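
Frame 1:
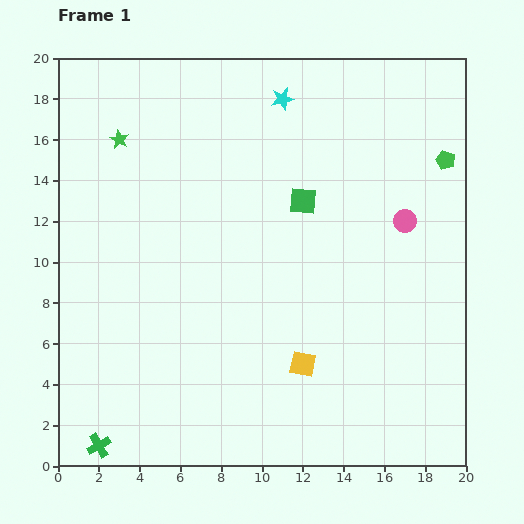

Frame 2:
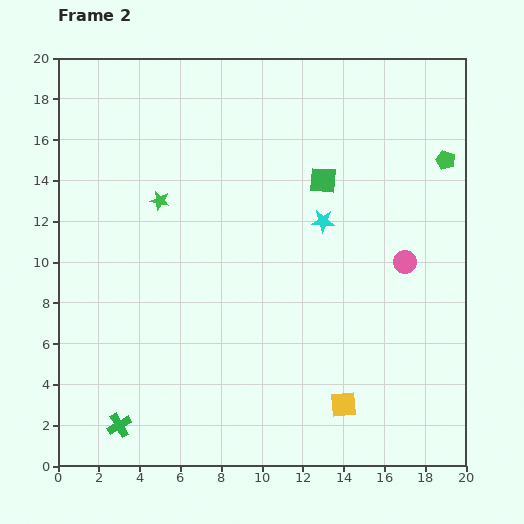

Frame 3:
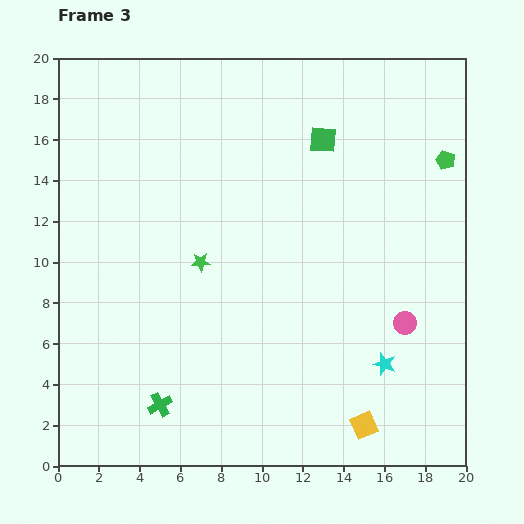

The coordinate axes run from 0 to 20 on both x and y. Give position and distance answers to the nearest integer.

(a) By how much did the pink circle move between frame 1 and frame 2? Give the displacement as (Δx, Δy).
(0, -2)

The pink circle was at (17, 12) in frame 1 and (17, 10) in frame 2.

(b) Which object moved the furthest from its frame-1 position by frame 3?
the cyan star

(moved 14; next 7)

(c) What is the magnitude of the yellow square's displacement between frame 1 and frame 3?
4

The yellow square moved from (12, 5) to (15, 2), a distance of √(3² + 3²) ≈ 4.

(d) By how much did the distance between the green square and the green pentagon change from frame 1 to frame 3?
-1

Distance in frame 1: 7. Distance in frame 3: 6.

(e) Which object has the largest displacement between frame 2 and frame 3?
the cyan star

(moved 8; next 4)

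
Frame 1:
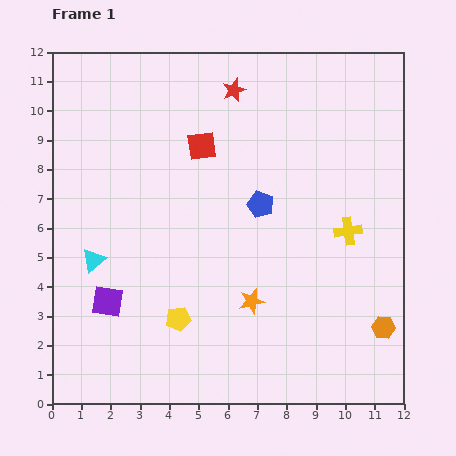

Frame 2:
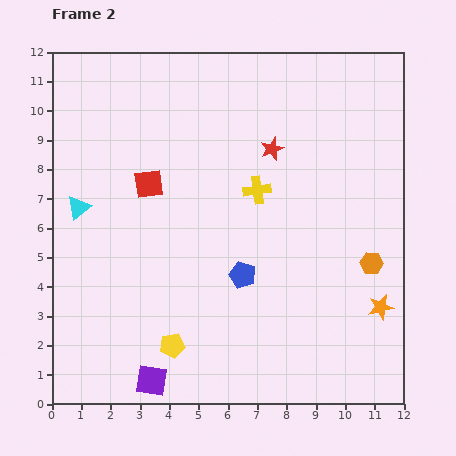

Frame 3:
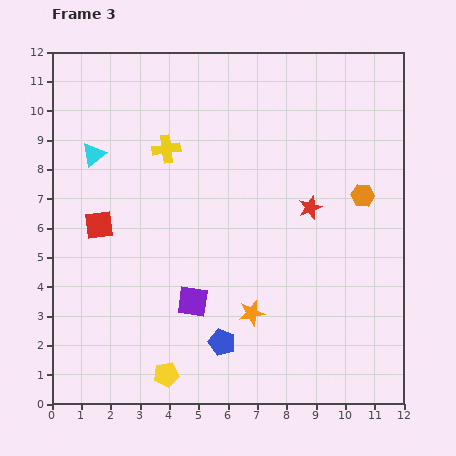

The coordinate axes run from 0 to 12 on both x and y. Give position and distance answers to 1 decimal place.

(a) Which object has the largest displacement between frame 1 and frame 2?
the orange star

(moved 4.4; next 3.4)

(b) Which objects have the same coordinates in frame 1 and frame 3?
none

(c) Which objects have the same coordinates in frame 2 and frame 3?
none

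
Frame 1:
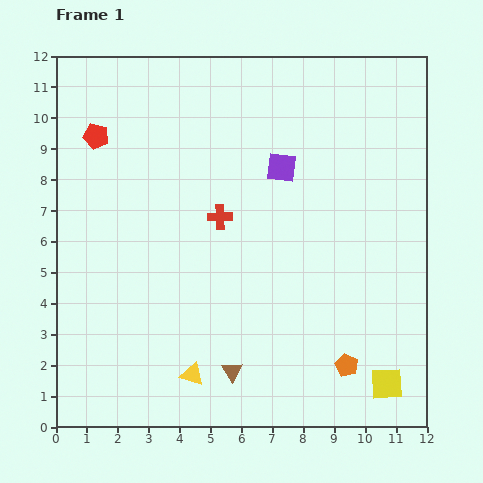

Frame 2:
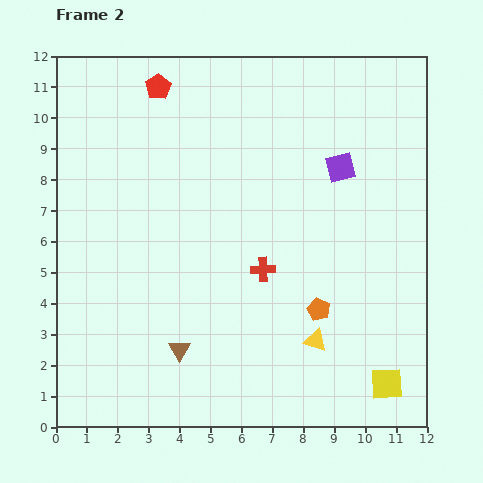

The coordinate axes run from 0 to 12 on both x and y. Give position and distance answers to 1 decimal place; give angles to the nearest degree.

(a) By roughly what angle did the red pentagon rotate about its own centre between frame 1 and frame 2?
26° clockwise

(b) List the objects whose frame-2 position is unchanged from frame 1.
the yellow square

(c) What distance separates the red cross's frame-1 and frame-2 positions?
2.2

The red cross moved from (5.3, 6.8) to (6.7, 5.1), a distance of √(1.4² + 1.7²) ≈ 2.2.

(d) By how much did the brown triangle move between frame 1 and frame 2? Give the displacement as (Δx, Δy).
(-1.7, 0.7)

The brown triangle was at (5.7, 1.8) in frame 1 and (4.0, 2.5) in frame 2.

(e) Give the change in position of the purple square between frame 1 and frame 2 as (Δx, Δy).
(1.9, 0.0)

The purple square was at (7.3, 8.4) in frame 1 and (9.2, 8.4) in frame 2.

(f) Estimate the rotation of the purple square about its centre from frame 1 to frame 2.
22° counter-clockwise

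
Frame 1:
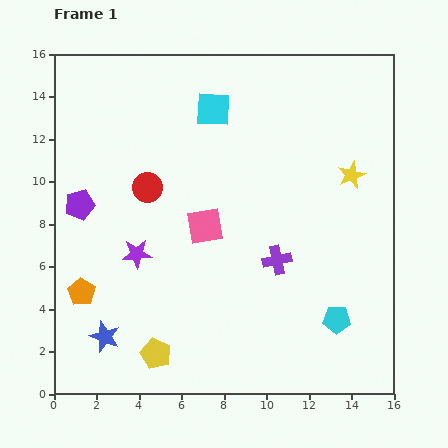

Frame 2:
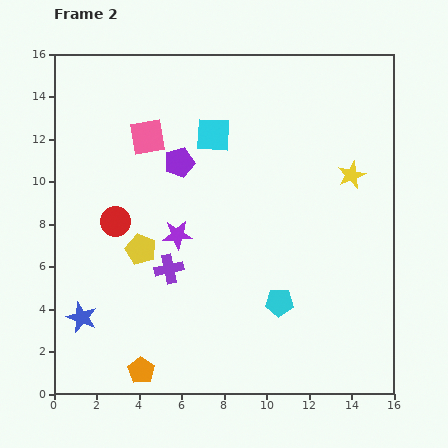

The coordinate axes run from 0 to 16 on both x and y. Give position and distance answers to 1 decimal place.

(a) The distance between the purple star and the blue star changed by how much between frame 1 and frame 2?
+1.8

Distance in frame 1: 4.2. Distance in frame 2: 6.0.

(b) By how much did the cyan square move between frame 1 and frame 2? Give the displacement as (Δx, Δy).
(0.0, -1.2)

The cyan square was at (7.5, 13.4) in frame 1 and (7.5, 12.2) in frame 2.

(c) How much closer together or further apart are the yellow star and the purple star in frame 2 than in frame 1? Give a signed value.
-2.1

Distance in frame 1: 10.8. Distance in frame 2: 8.7.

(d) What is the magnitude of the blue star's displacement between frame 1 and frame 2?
1.4

The blue star moved from (2.4, 2.7) to (1.3, 3.6), a distance of √(1.1² + 0.9²) ≈ 1.4.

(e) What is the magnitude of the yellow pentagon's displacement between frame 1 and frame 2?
4.9

The yellow pentagon moved from (4.8, 1.9) to (4.1, 6.8), a distance of √(0.7² + 4.9²) ≈ 4.9.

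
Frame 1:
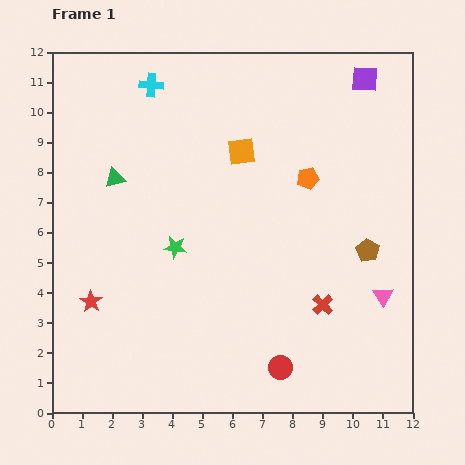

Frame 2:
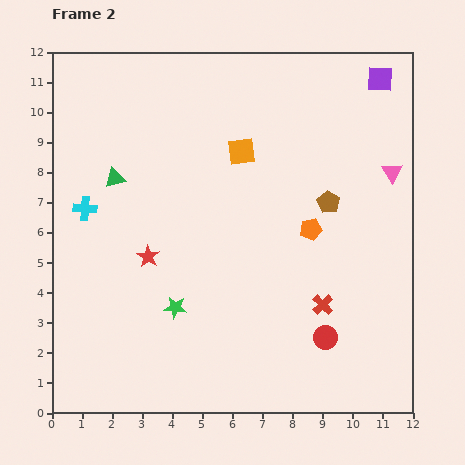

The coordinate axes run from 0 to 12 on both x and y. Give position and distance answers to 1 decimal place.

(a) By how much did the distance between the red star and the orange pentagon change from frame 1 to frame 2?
-2.8

Distance in frame 1: 8.3. Distance in frame 2: 5.5.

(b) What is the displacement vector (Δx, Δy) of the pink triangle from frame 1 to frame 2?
(0.3, 4.1)

The pink triangle was at (11.0, 3.9) in frame 1 and (11.3, 8.0) in frame 2.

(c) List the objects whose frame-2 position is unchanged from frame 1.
the orange square, the green triangle, the red cross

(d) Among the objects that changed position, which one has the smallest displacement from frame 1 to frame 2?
the purple square

(moved 0.5)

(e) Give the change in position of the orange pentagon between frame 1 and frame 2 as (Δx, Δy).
(0.1, -1.7)

The orange pentagon was at (8.5, 7.8) in frame 1 and (8.6, 6.1) in frame 2.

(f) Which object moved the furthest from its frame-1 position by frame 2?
the cyan cross

(moved 4.7; next 4.1)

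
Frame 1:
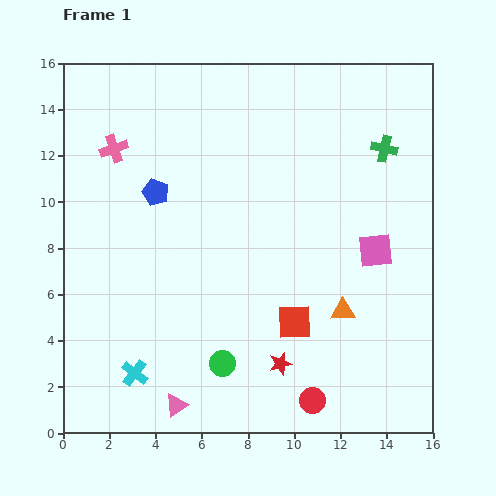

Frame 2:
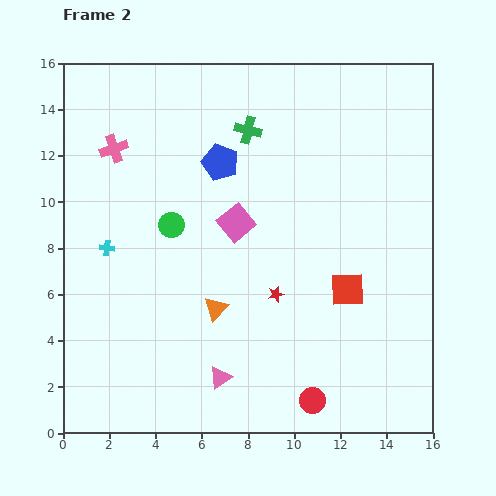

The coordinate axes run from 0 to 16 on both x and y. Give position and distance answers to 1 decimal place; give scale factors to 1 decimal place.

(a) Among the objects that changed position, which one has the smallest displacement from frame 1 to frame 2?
the pink triangle

(moved 2.2)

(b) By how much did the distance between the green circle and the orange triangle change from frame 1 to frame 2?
-1.6

Distance in frame 1: 5.7. Distance in frame 2: 4.1.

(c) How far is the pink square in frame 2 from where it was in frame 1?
6.1

The pink square moved from (13.5, 7.9) to (7.5, 9.1), a distance of √(6.0² + 1.2²) ≈ 6.1.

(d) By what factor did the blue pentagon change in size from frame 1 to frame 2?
1.4×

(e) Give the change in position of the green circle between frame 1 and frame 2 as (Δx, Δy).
(-2.2, 6.0)

The green circle was at (6.9, 3.0) in frame 1 and (4.7, 9.0) in frame 2.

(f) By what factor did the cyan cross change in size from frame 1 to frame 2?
0.6×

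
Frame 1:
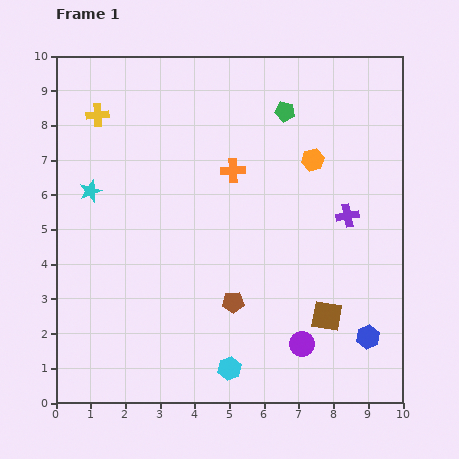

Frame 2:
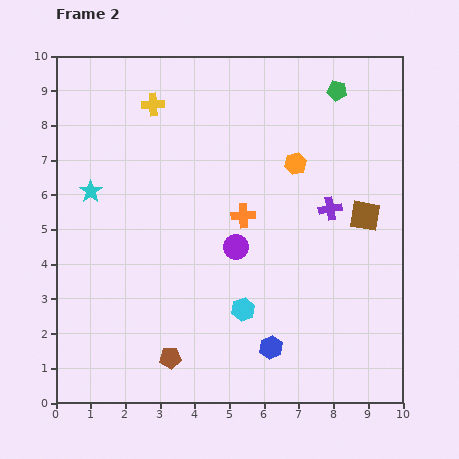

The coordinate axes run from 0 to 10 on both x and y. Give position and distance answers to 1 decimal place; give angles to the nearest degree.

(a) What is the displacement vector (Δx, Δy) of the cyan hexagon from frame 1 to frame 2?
(0.4, 1.7)

The cyan hexagon was at (5.0, 1.0) in frame 1 and (5.4, 2.7) in frame 2.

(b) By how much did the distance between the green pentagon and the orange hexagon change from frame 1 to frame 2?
+0.8

Distance in frame 1: 1.6. Distance in frame 2: 2.4.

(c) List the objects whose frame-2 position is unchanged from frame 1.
the cyan star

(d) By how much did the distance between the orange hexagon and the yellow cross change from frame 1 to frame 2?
-1.9

Distance in frame 1: 6.3. Distance in frame 2: 4.4.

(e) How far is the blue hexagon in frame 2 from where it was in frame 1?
2.8

The blue hexagon moved from (9.0, 1.9) to (6.2, 1.6), a distance of √(2.8² + 0.3²) ≈ 2.8.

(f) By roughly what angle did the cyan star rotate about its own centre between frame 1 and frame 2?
15° counter-clockwise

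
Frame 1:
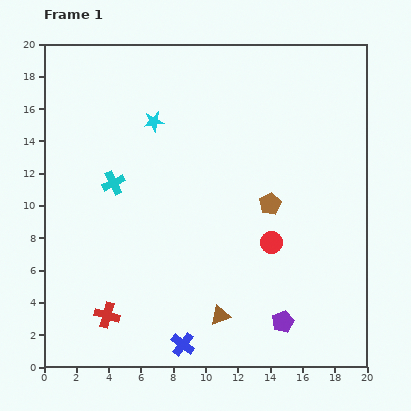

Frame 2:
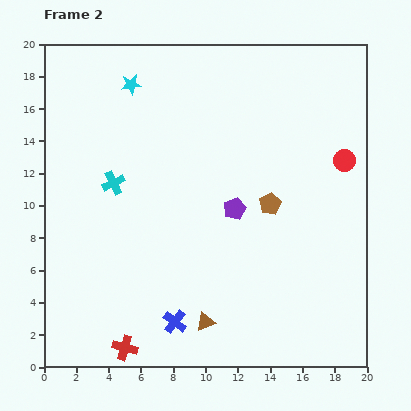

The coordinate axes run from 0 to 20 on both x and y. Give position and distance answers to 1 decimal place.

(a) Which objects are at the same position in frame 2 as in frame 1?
the brown pentagon, the cyan cross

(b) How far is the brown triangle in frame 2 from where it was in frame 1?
1.0

The brown triangle moved from (10.9, 3.2) to (10.0, 2.8), a distance of √(0.9² + 0.4²) ≈ 1.0.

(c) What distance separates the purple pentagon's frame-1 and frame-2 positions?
7.6

The purple pentagon moved from (14.8, 2.8) to (11.8, 9.8), a distance of √(3.0² + 7.0²) ≈ 7.6.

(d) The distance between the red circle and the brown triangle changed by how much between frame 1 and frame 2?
+7.7

Distance in frame 1: 5.5. Distance in frame 2: 13.2.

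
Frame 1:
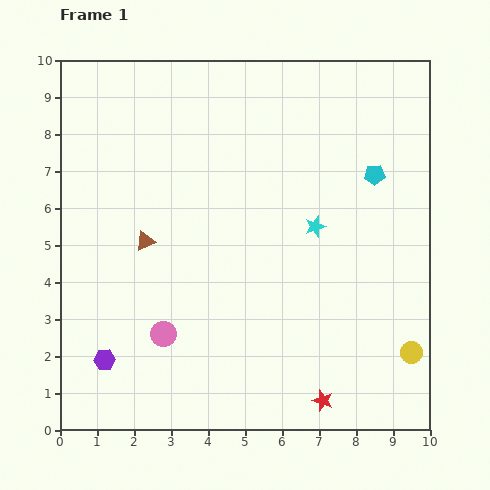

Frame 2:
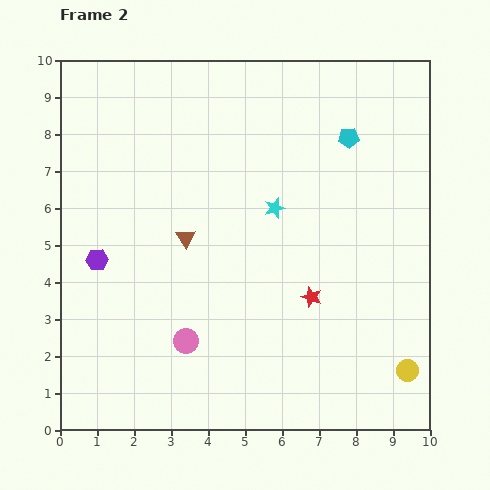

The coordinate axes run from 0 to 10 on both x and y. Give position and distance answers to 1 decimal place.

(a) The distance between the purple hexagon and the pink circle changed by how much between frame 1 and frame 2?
+1.6

Distance in frame 1: 1.7. Distance in frame 2: 3.3.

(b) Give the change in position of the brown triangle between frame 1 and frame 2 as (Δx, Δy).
(1.1, 0.1)

The brown triangle was at (2.3, 5.1) in frame 1 and (3.4, 5.2) in frame 2.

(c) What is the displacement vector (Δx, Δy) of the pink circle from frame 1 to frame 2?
(0.6, -0.2)

The pink circle was at (2.8, 2.6) in frame 1 and (3.4, 2.4) in frame 2.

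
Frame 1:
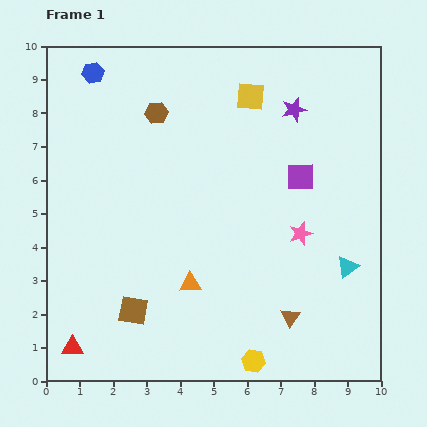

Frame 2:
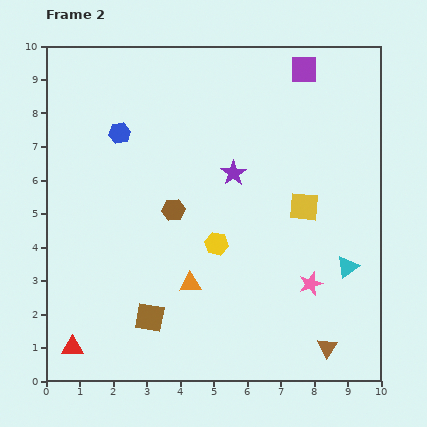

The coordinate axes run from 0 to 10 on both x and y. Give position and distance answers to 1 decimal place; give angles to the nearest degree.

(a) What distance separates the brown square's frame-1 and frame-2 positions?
0.5

The brown square moved from (2.6, 2.1) to (3.1, 1.9), a distance of √(0.5² + 0.2²) ≈ 0.5.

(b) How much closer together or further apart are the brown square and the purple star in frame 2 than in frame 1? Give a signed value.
-2.7

Distance in frame 1: 7.7. Distance in frame 2: 5.0.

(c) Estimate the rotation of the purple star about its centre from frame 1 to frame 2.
19° counter-clockwise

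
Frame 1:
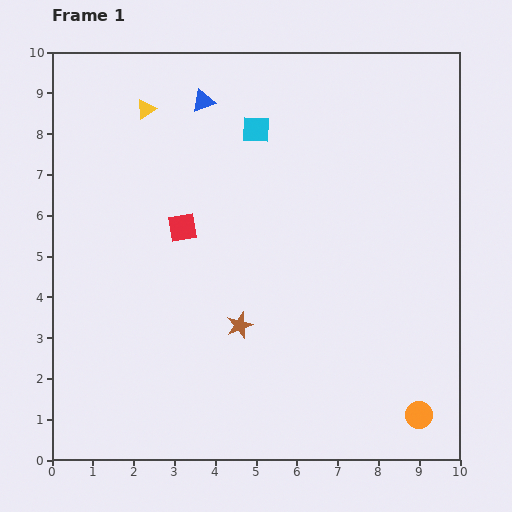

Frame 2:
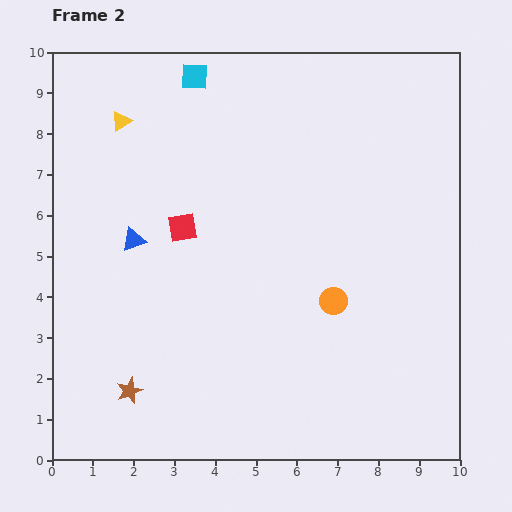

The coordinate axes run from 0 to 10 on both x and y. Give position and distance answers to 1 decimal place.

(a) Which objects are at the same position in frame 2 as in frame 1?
the red square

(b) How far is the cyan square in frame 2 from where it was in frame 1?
2.0

The cyan square moved from (5.0, 8.1) to (3.5, 9.4), a distance of √(1.5² + 1.3²) ≈ 2.0.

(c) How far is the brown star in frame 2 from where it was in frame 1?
3.1

The brown star moved from (4.6, 3.3) to (1.9, 1.7), a distance of √(2.7² + 1.6²) ≈ 3.1.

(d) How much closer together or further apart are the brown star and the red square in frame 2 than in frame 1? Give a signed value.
+1.4

Distance in frame 1: 2.8. Distance in frame 2: 4.2.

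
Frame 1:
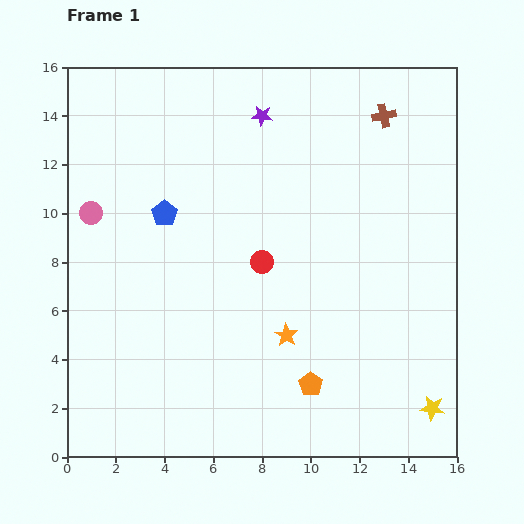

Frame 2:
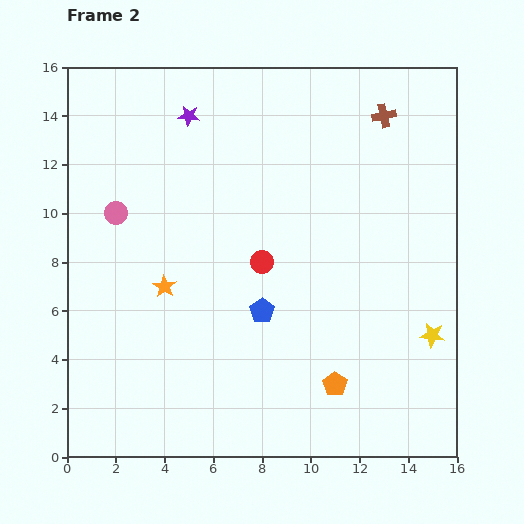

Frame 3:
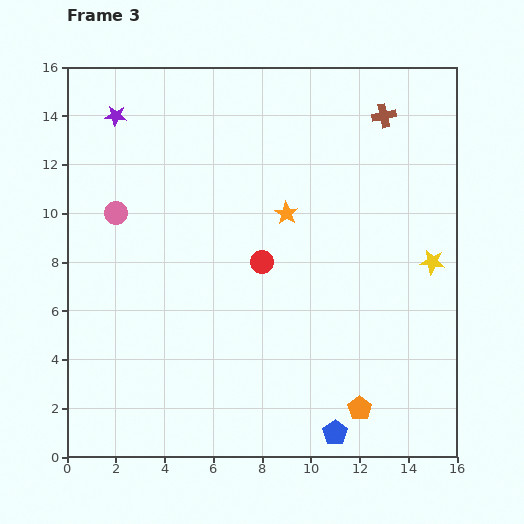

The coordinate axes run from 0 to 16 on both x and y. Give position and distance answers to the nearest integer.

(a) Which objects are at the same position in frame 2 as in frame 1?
the red circle, the brown cross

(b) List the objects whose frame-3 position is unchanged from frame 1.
the red circle, the brown cross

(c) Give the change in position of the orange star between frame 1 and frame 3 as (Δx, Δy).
(0, 5)

The orange star was at (9, 5) in frame 1 and (9, 10) in frame 3.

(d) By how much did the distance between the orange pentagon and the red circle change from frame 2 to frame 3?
+1

Distance in frame 2: 6. Distance in frame 3: 7.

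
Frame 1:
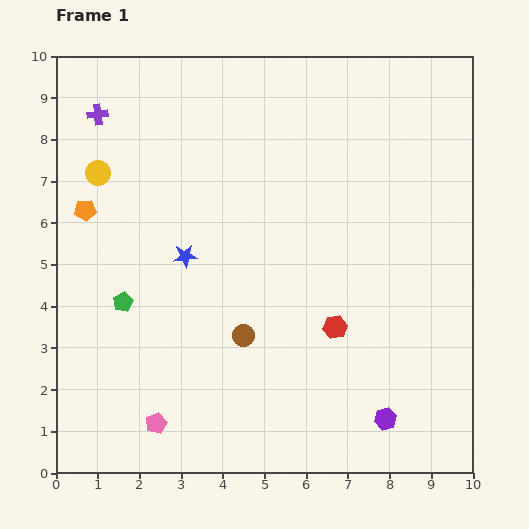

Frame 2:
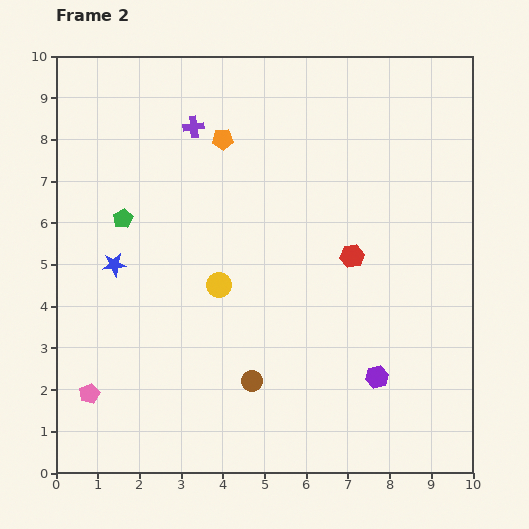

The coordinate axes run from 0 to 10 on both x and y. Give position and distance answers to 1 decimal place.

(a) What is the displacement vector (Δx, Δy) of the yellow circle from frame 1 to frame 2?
(2.9, -2.7)

The yellow circle was at (1.0, 7.2) in frame 1 and (3.9, 4.5) in frame 2.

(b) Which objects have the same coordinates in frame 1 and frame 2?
none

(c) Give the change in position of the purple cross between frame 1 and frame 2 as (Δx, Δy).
(2.3, -0.3)

The purple cross was at (1.0, 8.6) in frame 1 and (3.3, 8.3) in frame 2.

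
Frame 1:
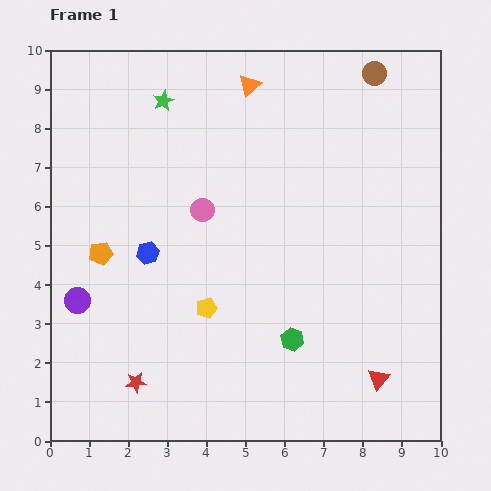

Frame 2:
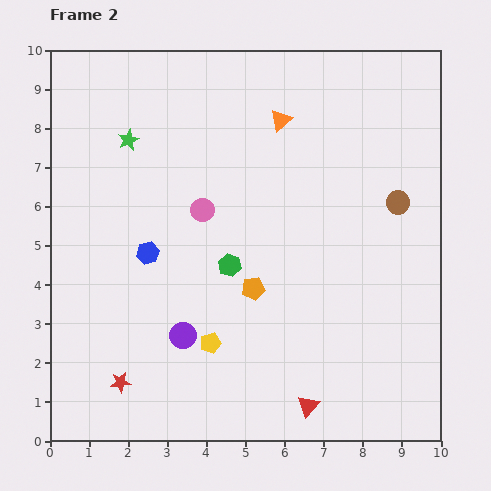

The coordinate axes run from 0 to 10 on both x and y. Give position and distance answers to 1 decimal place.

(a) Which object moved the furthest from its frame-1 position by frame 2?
the orange pentagon

(moved 4.0; next 3.4)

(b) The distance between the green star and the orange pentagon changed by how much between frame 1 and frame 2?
+0.8

Distance in frame 1: 4.2. Distance in frame 2: 5.0.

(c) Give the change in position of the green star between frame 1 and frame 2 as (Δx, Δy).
(-0.9, -1.0)

The green star was at (2.9, 8.7) in frame 1 and (2.0, 7.7) in frame 2.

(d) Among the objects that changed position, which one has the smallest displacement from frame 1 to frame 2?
the red star

(moved 0.4)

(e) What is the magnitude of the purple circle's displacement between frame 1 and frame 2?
2.8

The purple circle moved from (0.7, 3.6) to (3.4, 2.7), a distance of √(2.7² + 0.9²) ≈ 2.8.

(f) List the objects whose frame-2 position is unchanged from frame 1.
the pink circle, the blue hexagon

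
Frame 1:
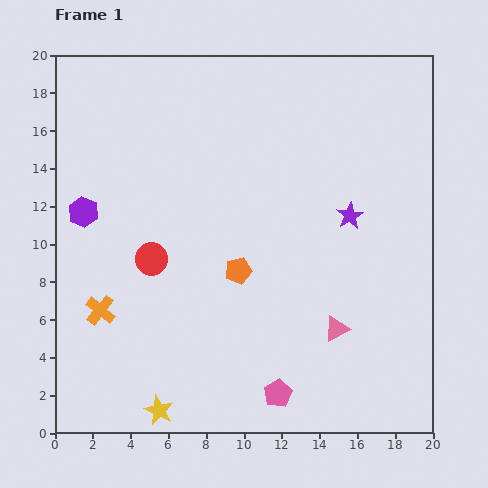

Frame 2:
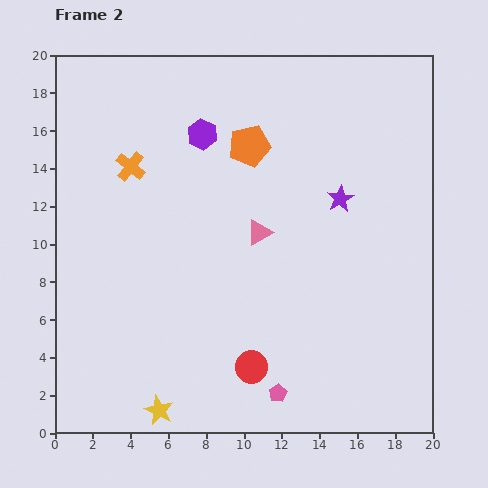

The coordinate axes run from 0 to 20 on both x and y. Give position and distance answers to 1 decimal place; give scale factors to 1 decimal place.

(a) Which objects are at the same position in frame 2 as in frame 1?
the pink pentagon, the yellow star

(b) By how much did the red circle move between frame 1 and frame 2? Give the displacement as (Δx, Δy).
(5.3, -5.7)

The red circle was at (5.1, 9.2) in frame 1 and (10.4, 3.5) in frame 2.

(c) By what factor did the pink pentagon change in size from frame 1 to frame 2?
0.6×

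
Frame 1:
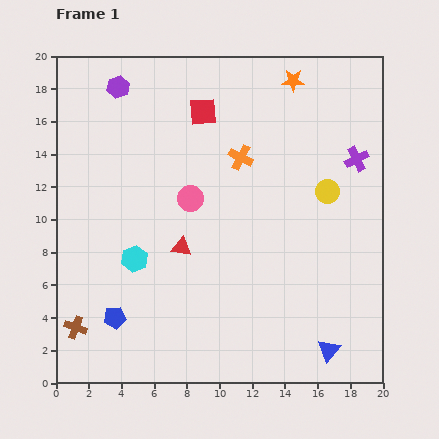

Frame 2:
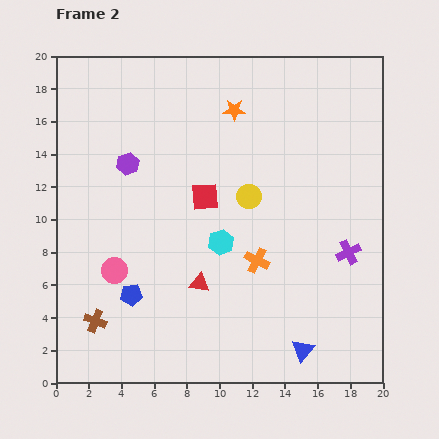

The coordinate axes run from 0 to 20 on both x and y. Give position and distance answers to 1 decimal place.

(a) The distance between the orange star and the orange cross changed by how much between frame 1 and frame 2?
+3.6

Distance in frame 1: 5.7. Distance in frame 2: 9.3.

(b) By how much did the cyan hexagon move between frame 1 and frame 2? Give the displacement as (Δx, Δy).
(5.3, 1.0)

The cyan hexagon was at (4.8, 7.6) in frame 1 and (10.1, 8.6) in frame 2.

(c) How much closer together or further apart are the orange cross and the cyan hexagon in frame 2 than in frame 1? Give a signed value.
-6.5

Distance in frame 1: 9.0. Distance in frame 2: 2.5.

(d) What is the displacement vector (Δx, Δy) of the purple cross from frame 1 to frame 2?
(-0.5, -5.7)

The purple cross was at (18.4, 13.7) in frame 1 and (17.9, 8.0) in frame 2.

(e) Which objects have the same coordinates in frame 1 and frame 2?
none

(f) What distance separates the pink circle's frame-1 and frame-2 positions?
6.4

The pink circle moved from (8.2, 11.3) to (3.6, 6.9), a distance of √(4.6² + 4.4²) ≈ 6.4.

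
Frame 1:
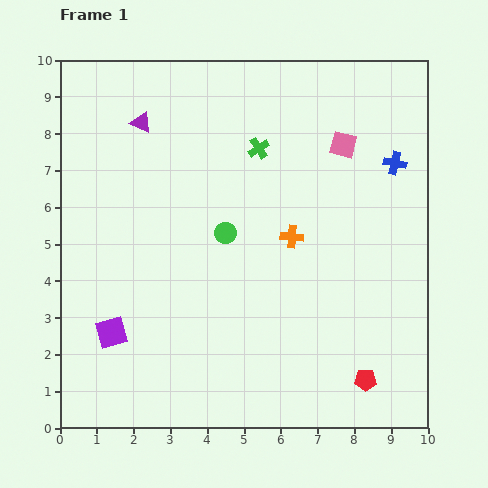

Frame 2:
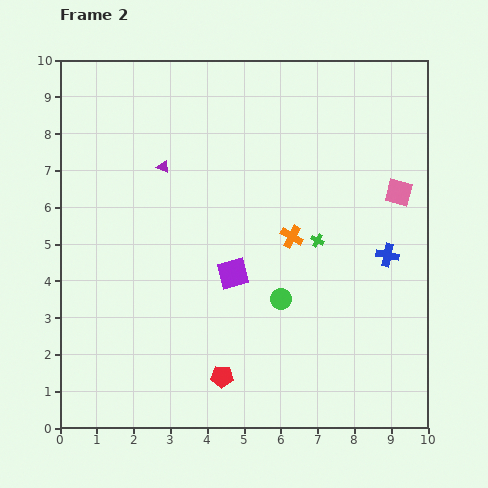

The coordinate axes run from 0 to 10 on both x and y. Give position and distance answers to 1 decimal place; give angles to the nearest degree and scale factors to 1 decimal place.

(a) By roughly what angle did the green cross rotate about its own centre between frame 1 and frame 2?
27° counter-clockwise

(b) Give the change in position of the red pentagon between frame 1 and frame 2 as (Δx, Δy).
(-3.9, 0.1)

The red pentagon was at (8.3, 1.3) in frame 1 and (4.4, 1.4) in frame 2.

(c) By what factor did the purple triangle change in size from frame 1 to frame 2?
0.6×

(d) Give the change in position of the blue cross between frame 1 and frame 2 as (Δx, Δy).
(-0.2, -2.5)

The blue cross was at (9.1, 7.2) in frame 1 and (8.9, 4.7) in frame 2.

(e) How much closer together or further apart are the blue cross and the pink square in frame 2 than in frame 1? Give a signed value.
+0.2

Distance in frame 1: 1.5. Distance in frame 2: 1.7.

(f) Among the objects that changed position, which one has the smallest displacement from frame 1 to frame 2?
the purple triangle

(moved 1.3)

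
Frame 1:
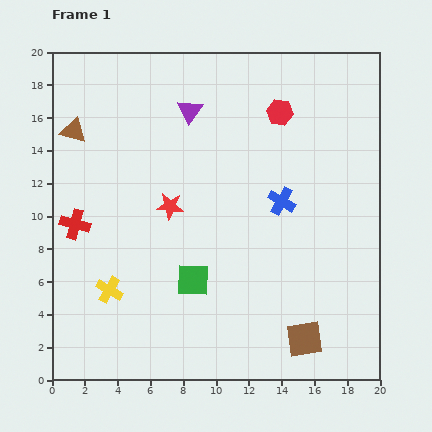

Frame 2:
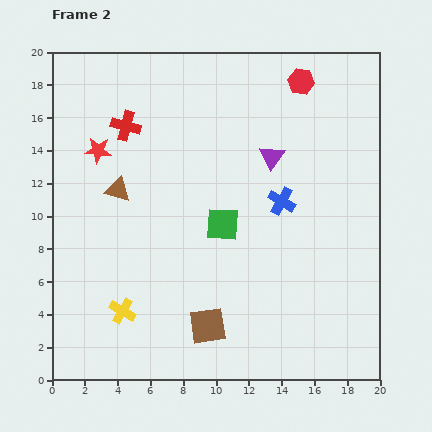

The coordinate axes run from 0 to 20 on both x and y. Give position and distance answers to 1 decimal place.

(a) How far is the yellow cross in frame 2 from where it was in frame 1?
1.5

The yellow cross moved from (3.5, 5.5) to (4.3, 4.2), a distance of √(0.8² + 1.3²) ≈ 1.5.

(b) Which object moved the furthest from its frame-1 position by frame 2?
the red cross

(moved 6.8; next 6.0)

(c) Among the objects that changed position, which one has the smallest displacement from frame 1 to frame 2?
the yellow cross

(moved 1.5)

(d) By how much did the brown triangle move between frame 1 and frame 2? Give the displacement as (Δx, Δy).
(2.7, -3.6)

The brown triangle was at (1.3, 15.2) in frame 1 and (4.0, 11.6) in frame 2.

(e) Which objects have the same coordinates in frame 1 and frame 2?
the blue cross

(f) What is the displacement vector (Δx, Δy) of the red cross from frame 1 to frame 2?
(3.1, 6.0)

The red cross was at (1.4, 9.5) in frame 1 and (4.5, 15.5) in frame 2.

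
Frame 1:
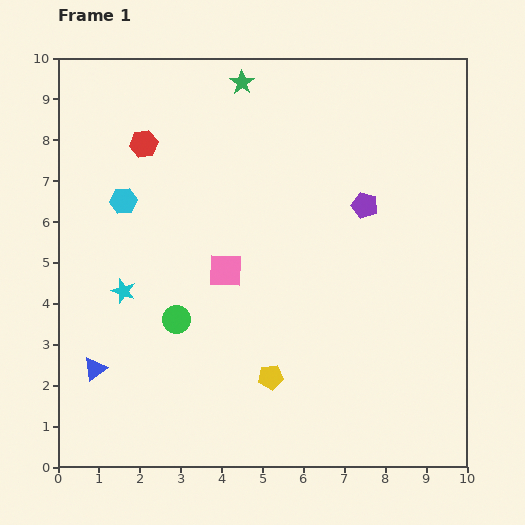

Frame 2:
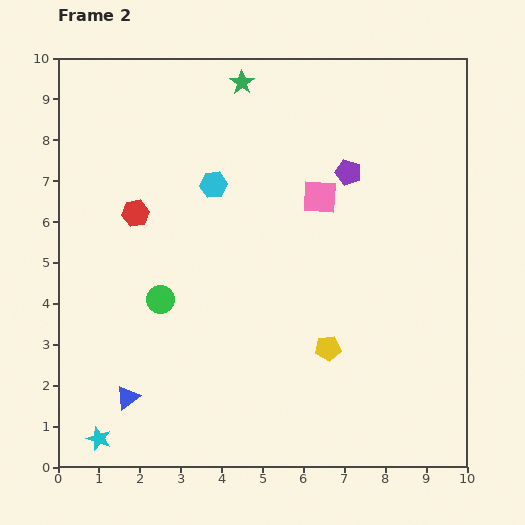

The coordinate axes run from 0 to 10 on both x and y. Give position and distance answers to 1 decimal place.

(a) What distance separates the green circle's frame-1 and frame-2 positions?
0.6

The green circle moved from (2.9, 3.6) to (2.5, 4.1), a distance of √(0.4² + 0.5²) ≈ 0.6.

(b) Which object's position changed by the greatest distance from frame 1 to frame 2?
the cyan star

(moved 3.6; next 2.9)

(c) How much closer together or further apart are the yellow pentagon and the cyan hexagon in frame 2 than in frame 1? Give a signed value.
-0.7

Distance in frame 1: 5.6. Distance in frame 2: 4.9.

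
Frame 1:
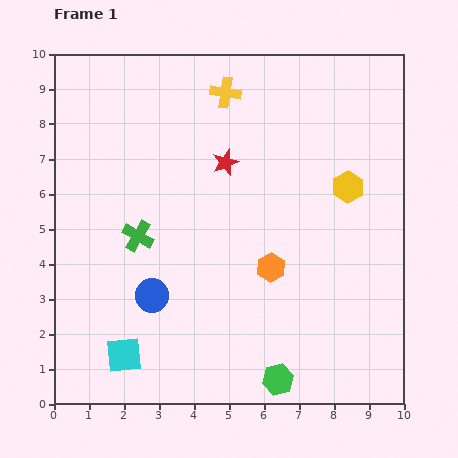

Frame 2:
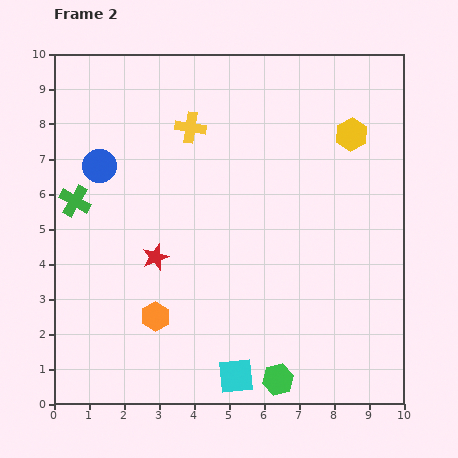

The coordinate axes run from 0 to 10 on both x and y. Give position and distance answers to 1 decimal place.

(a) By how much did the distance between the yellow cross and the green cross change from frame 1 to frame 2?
-0.9

Distance in frame 1: 4.8. Distance in frame 2: 3.9.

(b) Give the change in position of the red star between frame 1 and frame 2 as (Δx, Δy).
(-2.0, -2.7)

The red star was at (4.9, 6.9) in frame 1 and (2.9, 4.2) in frame 2.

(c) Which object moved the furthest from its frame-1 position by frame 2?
the blue circle

(moved 4.0; next 3.6)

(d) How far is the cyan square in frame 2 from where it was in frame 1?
3.3

The cyan square moved from (2.0, 1.4) to (5.2, 0.8), a distance of √(3.2² + 0.6²) ≈ 3.3.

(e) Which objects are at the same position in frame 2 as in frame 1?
the green hexagon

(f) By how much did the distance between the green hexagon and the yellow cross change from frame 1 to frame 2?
-0.7

Distance in frame 1: 8.3. Distance in frame 2: 7.6.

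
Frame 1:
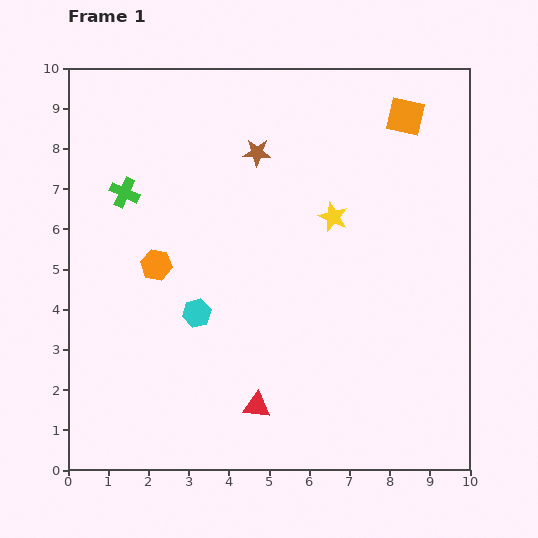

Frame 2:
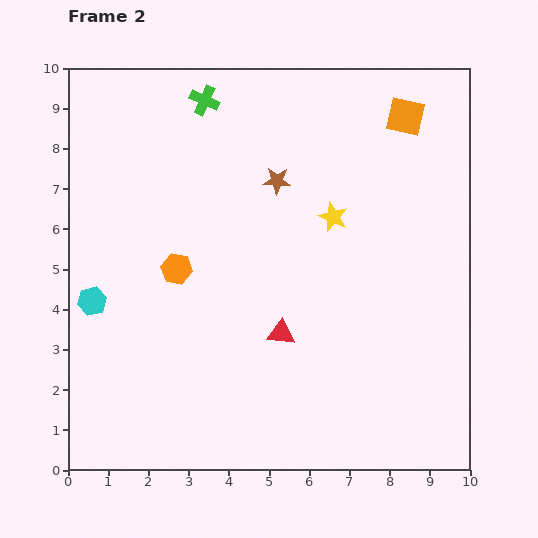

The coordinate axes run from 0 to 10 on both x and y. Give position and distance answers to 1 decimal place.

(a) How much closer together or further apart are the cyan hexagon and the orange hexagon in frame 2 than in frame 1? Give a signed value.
+0.6

Distance in frame 1: 1.6. Distance in frame 2: 2.2.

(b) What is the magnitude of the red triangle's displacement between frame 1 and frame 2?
1.9

The red triangle moved from (4.7, 1.6) to (5.3, 3.4), a distance of √(0.6² + 1.8²) ≈ 1.9.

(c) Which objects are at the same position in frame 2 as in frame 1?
the yellow star, the orange square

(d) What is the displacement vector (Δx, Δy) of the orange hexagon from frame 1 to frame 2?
(0.5, -0.1)

The orange hexagon was at (2.2, 5.1) in frame 1 and (2.7, 5.0) in frame 2.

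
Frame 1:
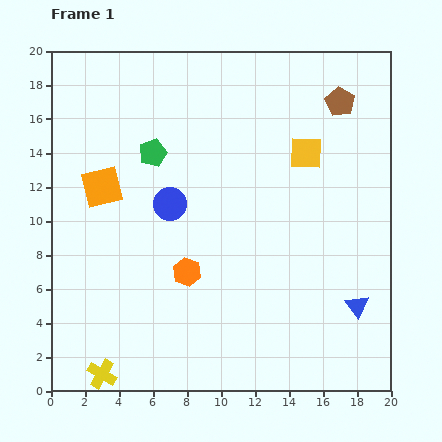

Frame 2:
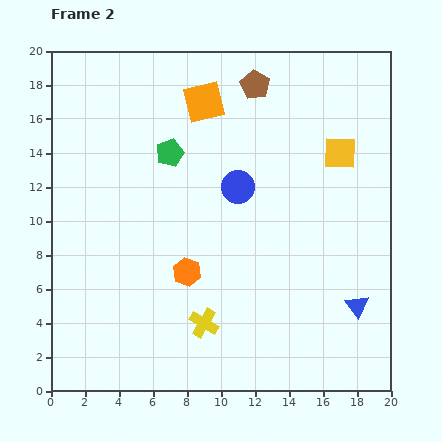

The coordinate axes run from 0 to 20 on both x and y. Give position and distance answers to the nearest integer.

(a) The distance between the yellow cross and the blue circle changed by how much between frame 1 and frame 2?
-3

Distance in frame 1: 11. Distance in frame 2: 8.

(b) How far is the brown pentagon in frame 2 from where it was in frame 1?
5

The brown pentagon moved from (17, 17) to (12, 18), a distance of √(5² + 1²) ≈ 5.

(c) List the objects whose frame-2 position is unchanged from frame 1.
the orange hexagon, the blue triangle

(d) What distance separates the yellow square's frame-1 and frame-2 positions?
2

The yellow square moved from (15, 14) to (17, 14), a distance of √(2² + 0²) ≈ 2.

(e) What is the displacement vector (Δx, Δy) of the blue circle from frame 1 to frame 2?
(4, 1)

The blue circle was at (7, 11) in frame 1 and (11, 12) in frame 2.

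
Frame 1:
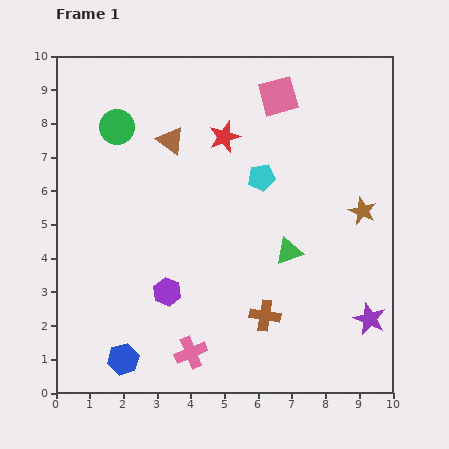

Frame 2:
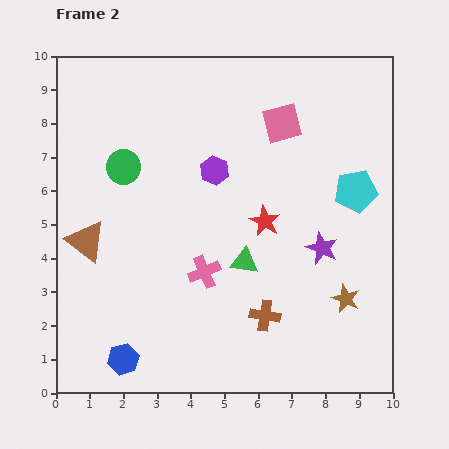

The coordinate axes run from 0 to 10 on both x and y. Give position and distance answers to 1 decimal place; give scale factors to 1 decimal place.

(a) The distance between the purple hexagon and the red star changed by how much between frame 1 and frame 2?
-2.8

Distance in frame 1: 4.9. Distance in frame 2: 2.1.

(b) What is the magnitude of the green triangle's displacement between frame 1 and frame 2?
1.3

The green triangle moved from (6.9, 4.2) to (5.6, 3.9), a distance of √(1.3² + 0.3²) ≈ 1.3.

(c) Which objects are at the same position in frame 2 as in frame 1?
the brown cross, the blue hexagon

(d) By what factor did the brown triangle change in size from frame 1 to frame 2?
1.5×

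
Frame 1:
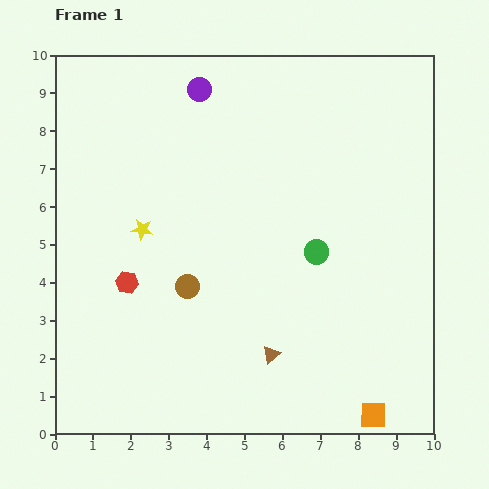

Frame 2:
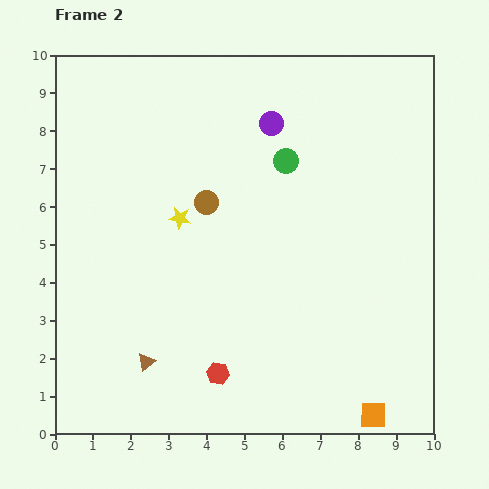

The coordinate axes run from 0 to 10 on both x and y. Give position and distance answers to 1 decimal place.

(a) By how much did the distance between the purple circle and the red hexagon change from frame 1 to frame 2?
+1.3

Distance in frame 1: 5.4. Distance in frame 2: 6.7.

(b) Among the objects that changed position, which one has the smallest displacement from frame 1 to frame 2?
the yellow star

(moved 1.0)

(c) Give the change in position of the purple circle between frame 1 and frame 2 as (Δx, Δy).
(1.9, -0.9)

The purple circle was at (3.8, 9.1) in frame 1 and (5.7, 8.2) in frame 2.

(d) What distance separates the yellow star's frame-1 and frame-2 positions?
1.0

The yellow star moved from (2.3, 5.4) to (3.3, 5.7), a distance of √(1.0² + 0.3²) ≈ 1.0.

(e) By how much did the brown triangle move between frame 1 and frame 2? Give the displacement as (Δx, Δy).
(-3.3, -0.2)

The brown triangle was at (5.7, 2.1) in frame 1 and (2.4, 1.9) in frame 2.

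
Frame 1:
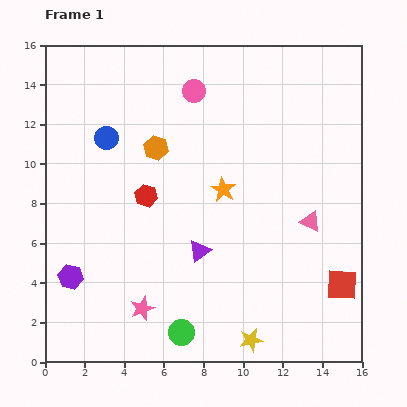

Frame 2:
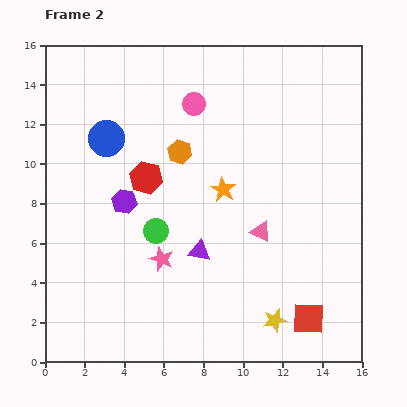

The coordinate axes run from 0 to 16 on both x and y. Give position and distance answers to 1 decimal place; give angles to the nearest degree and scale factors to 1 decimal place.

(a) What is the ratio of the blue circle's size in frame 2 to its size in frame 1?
1.5×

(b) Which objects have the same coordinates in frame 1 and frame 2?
the purple triangle, the blue circle, the orange star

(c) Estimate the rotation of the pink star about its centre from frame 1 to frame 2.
29° counter-clockwise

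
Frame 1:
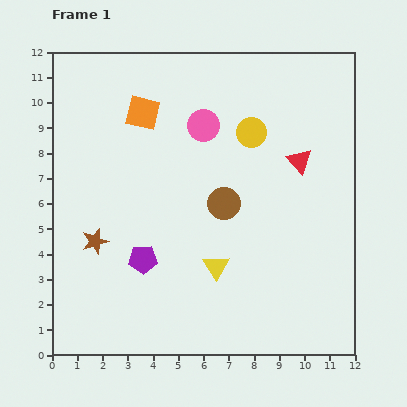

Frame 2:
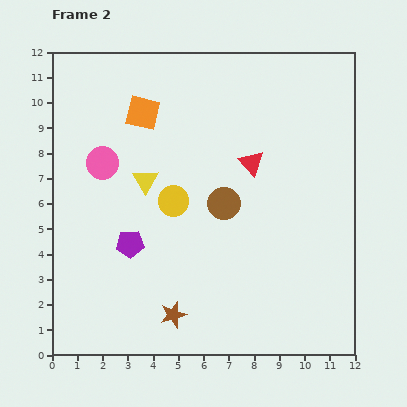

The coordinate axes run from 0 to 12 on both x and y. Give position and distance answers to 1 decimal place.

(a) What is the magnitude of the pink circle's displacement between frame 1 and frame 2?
4.3

The pink circle moved from (6.0, 9.1) to (2.0, 7.6), a distance of √(4.0² + 1.5²) ≈ 4.3.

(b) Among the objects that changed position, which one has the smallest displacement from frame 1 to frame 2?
the purple pentagon

(moved 0.8)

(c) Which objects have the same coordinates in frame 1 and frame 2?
the brown circle, the orange square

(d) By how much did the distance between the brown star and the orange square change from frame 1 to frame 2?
+2.7

Distance in frame 1: 5.4. Distance in frame 2: 8.1.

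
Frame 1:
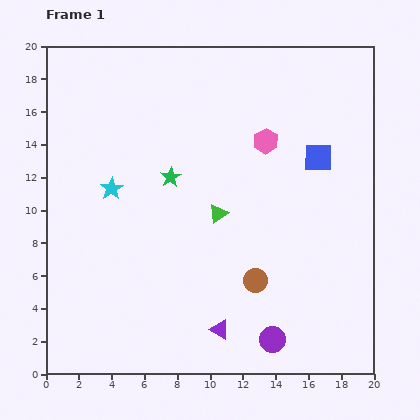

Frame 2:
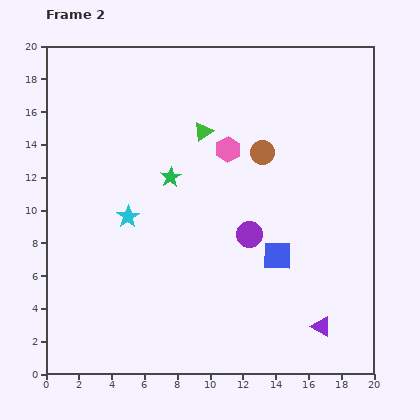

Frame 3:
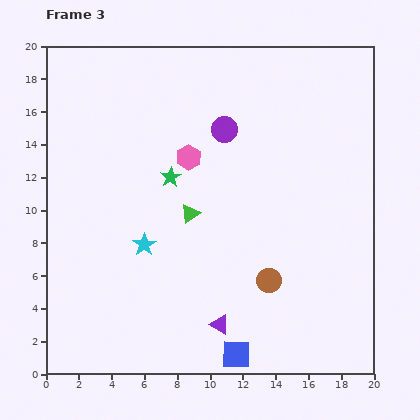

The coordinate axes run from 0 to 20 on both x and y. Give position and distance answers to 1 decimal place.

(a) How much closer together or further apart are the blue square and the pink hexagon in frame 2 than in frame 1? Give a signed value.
+3.8

Distance in frame 1: 3.4. Distance in frame 2: 7.2.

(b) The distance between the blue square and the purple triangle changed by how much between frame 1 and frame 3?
-10.0

Distance in frame 1: 12.1. Distance in frame 3: 2.1.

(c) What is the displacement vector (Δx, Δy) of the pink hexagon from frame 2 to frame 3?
(-2.4, -0.5)

The pink hexagon was at (11.1, 13.7) in frame 2 and (8.7, 13.2) in frame 3.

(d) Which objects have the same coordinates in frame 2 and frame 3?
the green star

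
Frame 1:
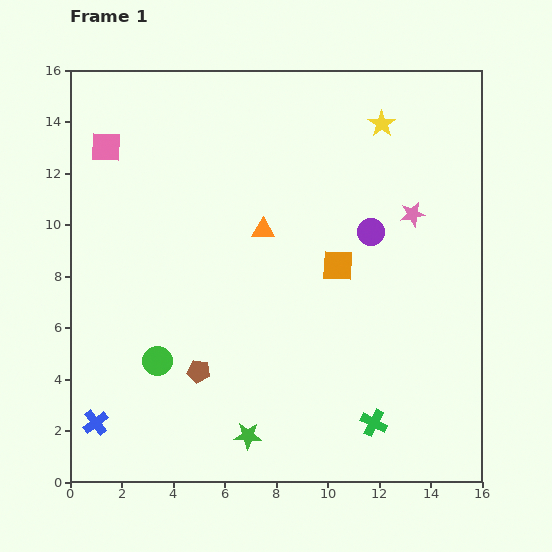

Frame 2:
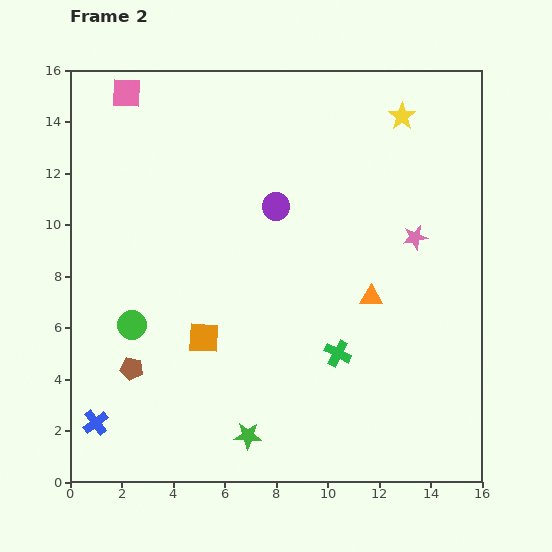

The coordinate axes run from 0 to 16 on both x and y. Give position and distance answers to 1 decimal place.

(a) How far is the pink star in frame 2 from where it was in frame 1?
0.9

The pink star moved from (13.3, 10.4) to (13.4, 9.5), a distance of √(0.1² + 0.9²) ≈ 0.9.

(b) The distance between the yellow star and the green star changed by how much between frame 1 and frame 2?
+0.6

Distance in frame 1: 13.2. Distance in frame 2: 13.8.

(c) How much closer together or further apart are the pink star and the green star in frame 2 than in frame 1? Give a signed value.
-0.6

Distance in frame 1: 10.7. Distance in frame 2: 10.1.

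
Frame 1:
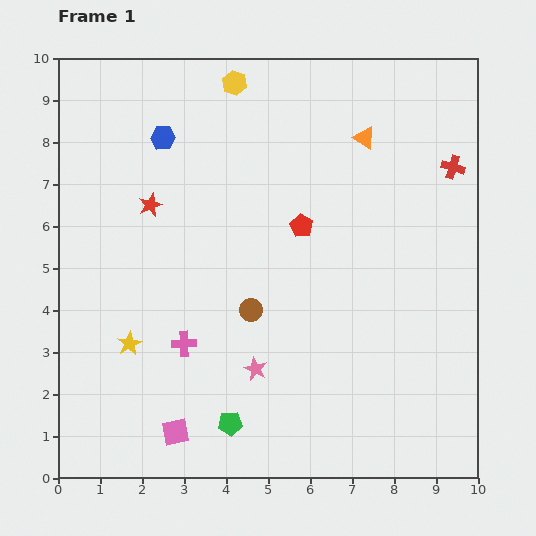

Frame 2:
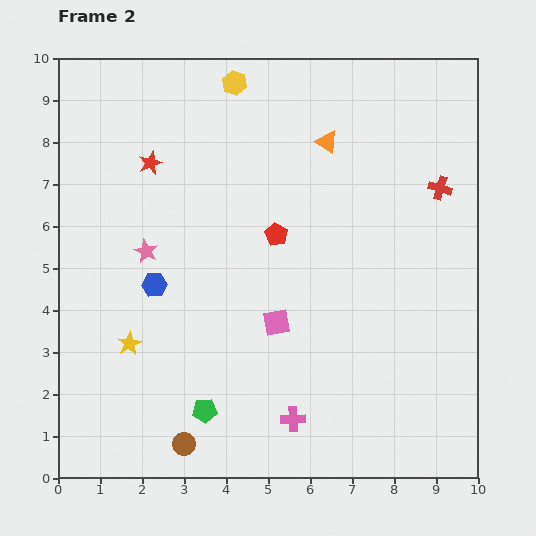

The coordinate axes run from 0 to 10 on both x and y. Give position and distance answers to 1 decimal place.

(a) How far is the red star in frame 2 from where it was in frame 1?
1.0

The red star moved from (2.2, 6.5) to (2.2, 7.5), a distance of √(0.0² + 1.0²) ≈ 1.0.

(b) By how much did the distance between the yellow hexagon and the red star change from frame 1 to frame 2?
-0.7

Distance in frame 1: 3.5. Distance in frame 2: 2.8.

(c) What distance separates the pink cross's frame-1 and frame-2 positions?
3.2

The pink cross moved from (3.0, 3.2) to (5.6, 1.4), a distance of √(2.6² + 1.8²) ≈ 3.2.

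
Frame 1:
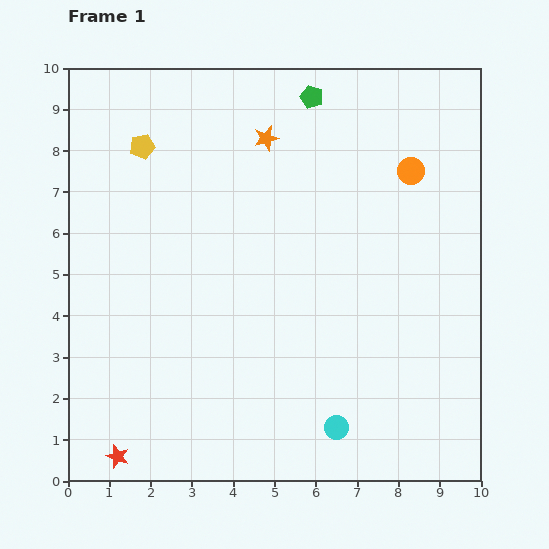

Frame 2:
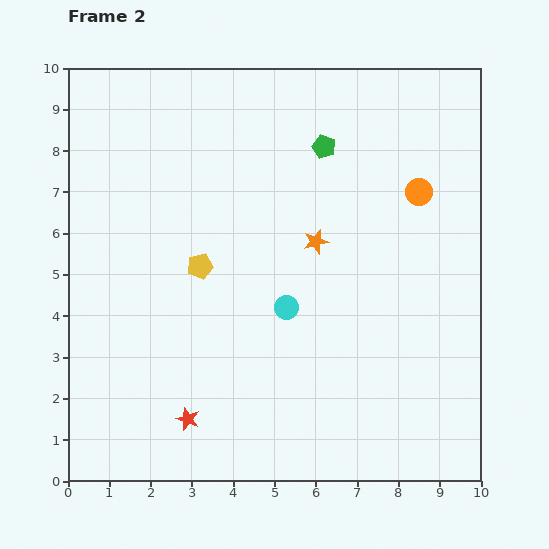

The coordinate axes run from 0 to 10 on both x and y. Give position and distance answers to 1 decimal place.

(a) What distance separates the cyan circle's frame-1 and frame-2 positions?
3.1

The cyan circle moved from (6.5, 1.3) to (5.3, 4.2), a distance of √(1.2² + 2.9²) ≈ 3.1.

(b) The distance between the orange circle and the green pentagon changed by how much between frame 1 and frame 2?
-0.5

Distance in frame 1: 3.0. Distance in frame 2: 2.5.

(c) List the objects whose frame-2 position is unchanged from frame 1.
none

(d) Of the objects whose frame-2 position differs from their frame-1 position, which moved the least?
the orange circle

(moved 0.5)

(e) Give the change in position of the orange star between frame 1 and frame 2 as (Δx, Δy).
(1.2, -2.5)

The orange star was at (4.8, 8.3) in frame 1 and (6.0, 5.8) in frame 2.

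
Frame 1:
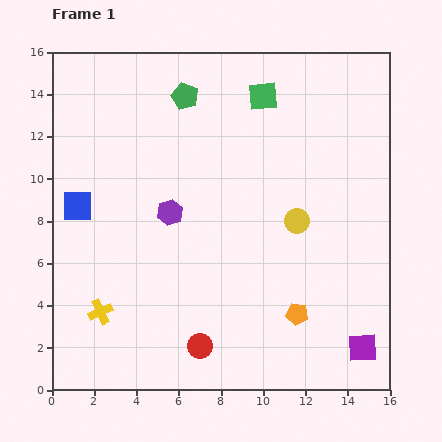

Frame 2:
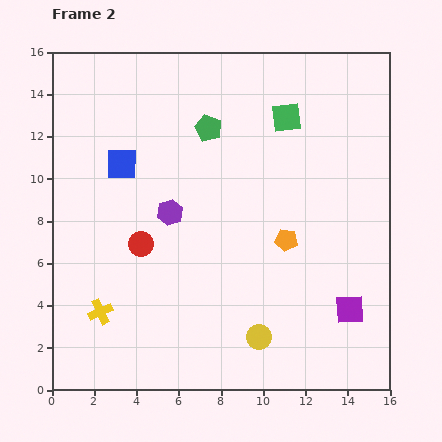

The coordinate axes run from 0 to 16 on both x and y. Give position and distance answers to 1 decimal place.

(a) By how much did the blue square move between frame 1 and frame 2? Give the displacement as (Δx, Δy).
(2.1, 2.0)

The blue square was at (1.2, 8.7) in frame 1 and (3.3, 10.7) in frame 2.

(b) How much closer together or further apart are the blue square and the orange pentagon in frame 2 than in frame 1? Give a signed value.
-3.0

Distance in frame 1: 11.6. Distance in frame 2: 8.6.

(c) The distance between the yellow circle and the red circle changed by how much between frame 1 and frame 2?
-0.4

Distance in frame 1: 7.5. Distance in frame 2: 7.1.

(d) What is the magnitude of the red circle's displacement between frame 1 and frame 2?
5.6

The red circle moved from (7.0, 2.1) to (4.2, 6.9), a distance of √(2.8² + 4.8²) ≈ 5.6.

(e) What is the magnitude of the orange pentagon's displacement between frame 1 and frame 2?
3.5

The orange pentagon moved from (11.6, 3.6) to (11.1, 7.1), a distance of √(0.5² + 3.5²) ≈ 3.5.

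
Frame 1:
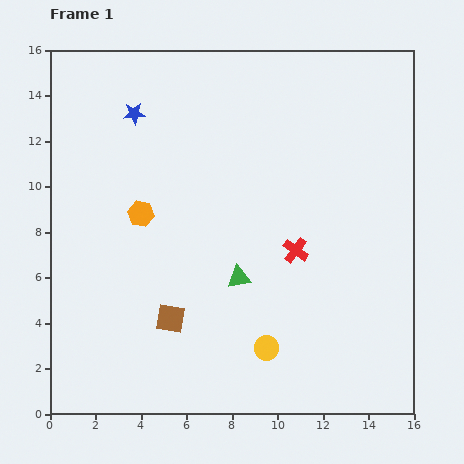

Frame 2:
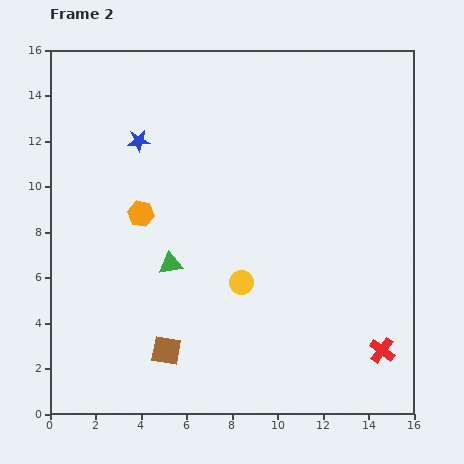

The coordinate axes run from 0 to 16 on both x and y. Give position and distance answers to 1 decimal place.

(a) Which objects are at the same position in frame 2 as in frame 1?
the orange hexagon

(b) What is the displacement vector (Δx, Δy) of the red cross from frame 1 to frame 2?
(3.8, -4.4)

The red cross was at (10.8, 7.2) in frame 1 and (14.6, 2.8) in frame 2.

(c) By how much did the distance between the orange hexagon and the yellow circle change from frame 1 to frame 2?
-2.8

Distance in frame 1: 8.1. Distance in frame 2: 5.3.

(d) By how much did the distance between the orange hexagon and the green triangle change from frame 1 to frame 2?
-2.5

Distance in frame 1: 5.1. Distance in frame 2: 2.6.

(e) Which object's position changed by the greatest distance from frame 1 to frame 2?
the red cross

(moved 5.8; next 3.1)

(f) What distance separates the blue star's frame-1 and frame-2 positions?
1.2

The blue star moved from (3.7, 13.2) to (3.9, 12.0), a distance of √(0.2² + 1.2²) ≈ 1.2.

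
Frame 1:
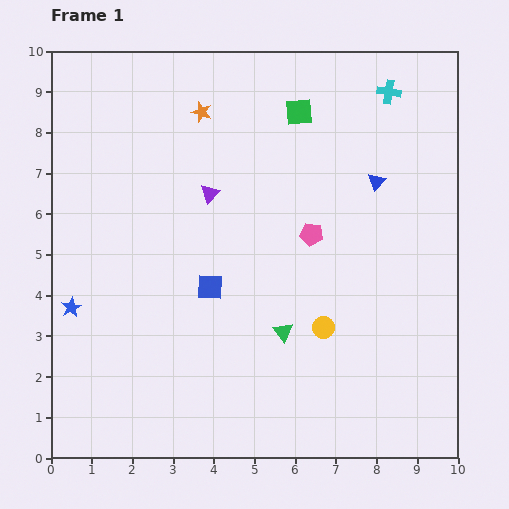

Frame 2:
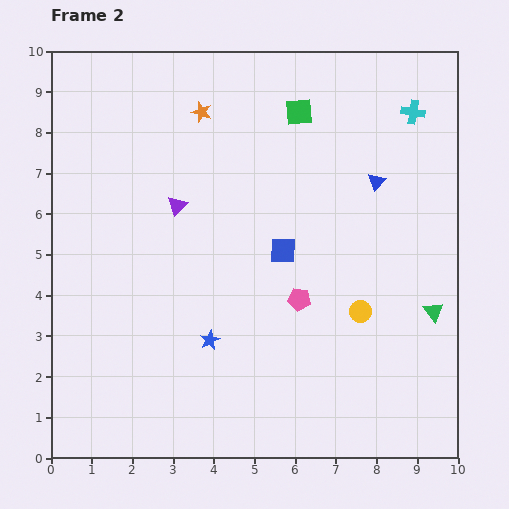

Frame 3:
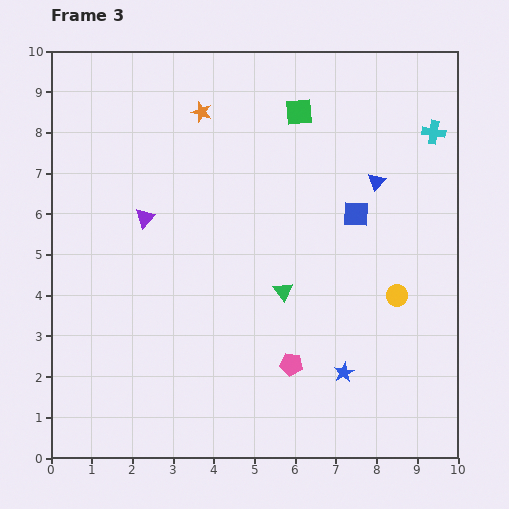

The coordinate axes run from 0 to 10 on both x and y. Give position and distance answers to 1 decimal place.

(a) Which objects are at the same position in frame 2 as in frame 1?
the orange star, the green square, the blue triangle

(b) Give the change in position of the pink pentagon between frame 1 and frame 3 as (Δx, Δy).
(-0.5, -3.2)

The pink pentagon was at (6.4, 5.5) in frame 1 and (5.9, 2.3) in frame 3.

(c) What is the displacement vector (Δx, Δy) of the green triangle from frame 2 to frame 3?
(-3.7, 0.5)

The green triangle was at (9.4, 3.6) in frame 2 and (5.7, 4.1) in frame 3.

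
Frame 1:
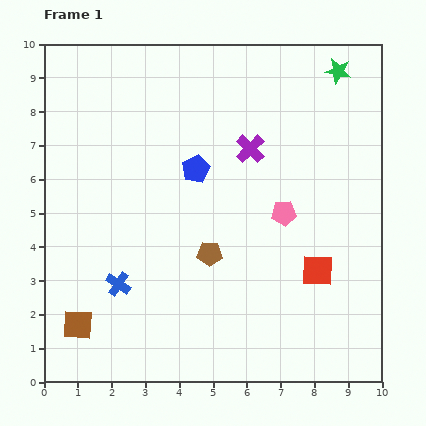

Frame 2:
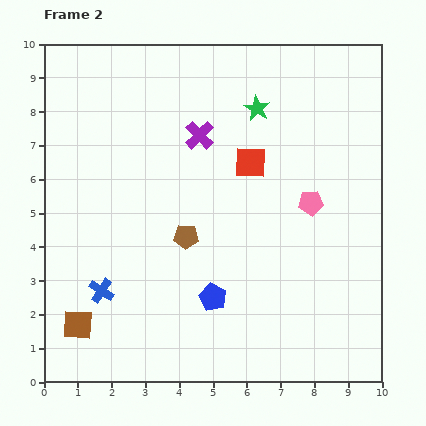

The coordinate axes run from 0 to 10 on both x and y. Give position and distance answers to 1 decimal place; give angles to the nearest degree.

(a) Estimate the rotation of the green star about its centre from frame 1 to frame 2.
19° clockwise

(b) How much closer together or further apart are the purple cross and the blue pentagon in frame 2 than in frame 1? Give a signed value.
+3.1

Distance in frame 1: 1.7. Distance in frame 2: 4.8.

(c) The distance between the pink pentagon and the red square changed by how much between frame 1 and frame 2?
+0.2

Distance in frame 1: 2.0. Distance in frame 2: 2.2.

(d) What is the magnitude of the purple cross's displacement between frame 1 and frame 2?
1.6

The purple cross moved from (6.1, 6.9) to (4.6, 7.3), a distance of √(1.5² + 0.4²) ≈ 1.6.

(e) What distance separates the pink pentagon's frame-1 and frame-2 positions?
0.9

The pink pentagon moved from (7.1, 5.0) to (7.9, 5.3), a distance of √(0.8² + 0.3²) ≈ 0.9.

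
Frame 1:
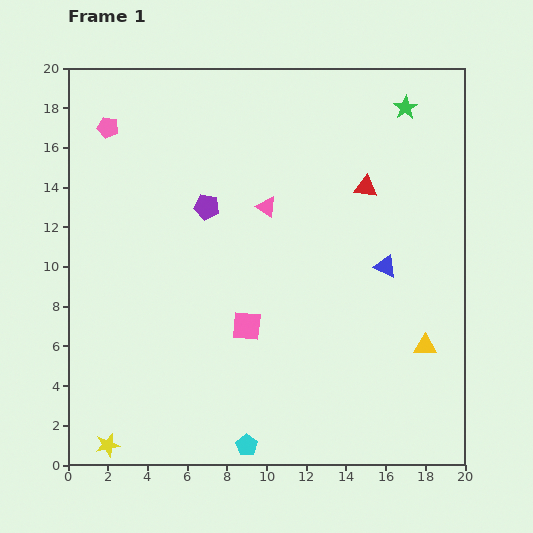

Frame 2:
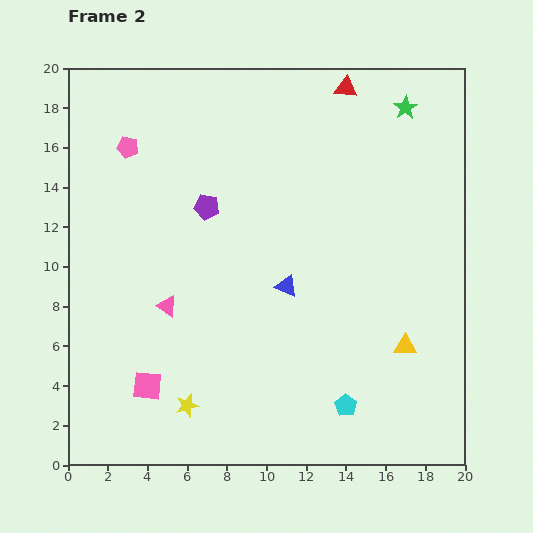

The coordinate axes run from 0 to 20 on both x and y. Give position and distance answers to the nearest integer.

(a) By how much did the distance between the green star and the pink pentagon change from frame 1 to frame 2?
-1

Distance in frame 1: 15. Distance in frame 2: 14.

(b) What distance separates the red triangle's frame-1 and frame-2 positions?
5

The red triangle moved from (15, 14) to (14, 19), a distance of √(1² + 5²) ≈ 5.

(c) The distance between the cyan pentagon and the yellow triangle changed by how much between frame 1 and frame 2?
-6

Distance in frame 1: 10. Distance in frame 2: 4.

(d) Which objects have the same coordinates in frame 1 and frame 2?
the purple pentagon, the green star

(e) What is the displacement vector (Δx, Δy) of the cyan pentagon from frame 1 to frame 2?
(5, 2)

The cyan pentagon was at (9, 1) in frame 1 and (14, 3) in frame 2.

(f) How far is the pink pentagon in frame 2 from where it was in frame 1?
1

The pink pentagon moved from (2, 17) to (3, 16), a distance of √(1² + 1²) ≈ 1.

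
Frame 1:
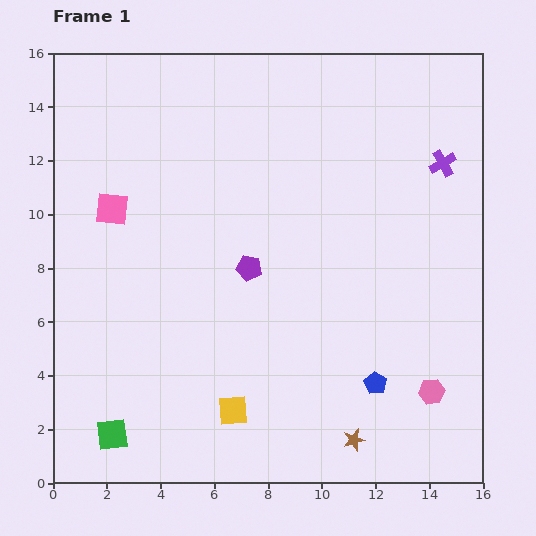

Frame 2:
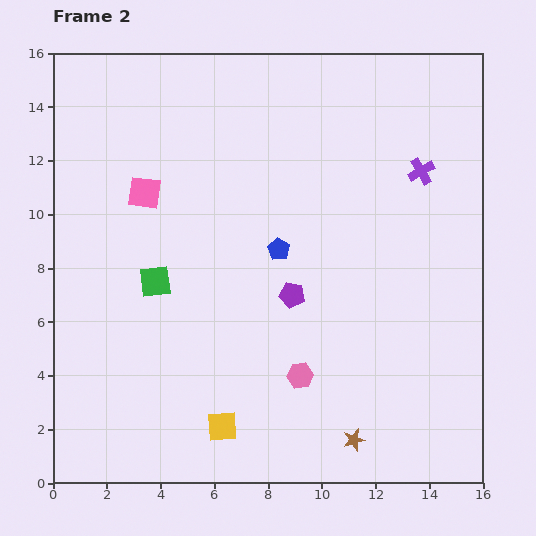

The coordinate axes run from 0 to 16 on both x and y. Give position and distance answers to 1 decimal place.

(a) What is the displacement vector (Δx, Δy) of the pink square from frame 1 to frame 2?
(1.2, 0.6)

The pink square was at (2.2, 10.2) in frame 1 and (3.4, 10.8) in frame 2.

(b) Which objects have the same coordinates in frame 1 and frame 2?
the brown star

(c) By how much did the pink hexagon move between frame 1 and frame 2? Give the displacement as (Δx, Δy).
(-4.9, 0.6)

The pink hexagon was at (14.1, 3.4) in frame 1 and (9.2, 4.0) in frame 2.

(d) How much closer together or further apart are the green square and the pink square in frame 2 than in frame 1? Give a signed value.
-5.1

Distance in frame 1: 8.4. Distance in frame 2: 3.3.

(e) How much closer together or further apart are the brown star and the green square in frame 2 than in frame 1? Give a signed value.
+0.5

Distance in frame 1: 9.0. Distance in frame 2: 9.5.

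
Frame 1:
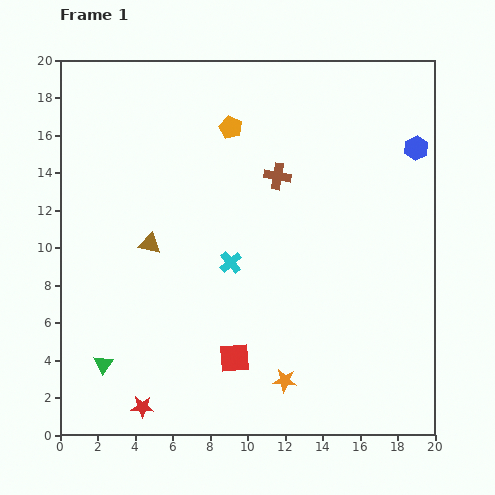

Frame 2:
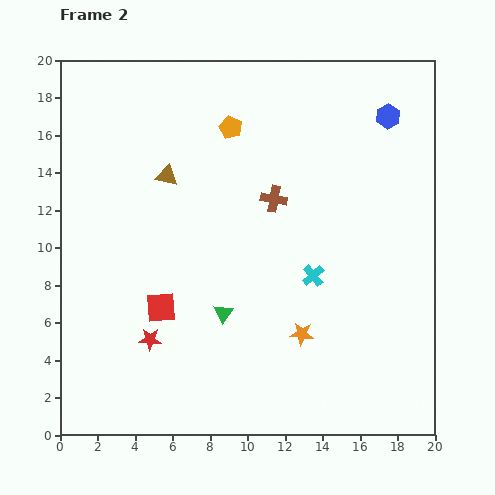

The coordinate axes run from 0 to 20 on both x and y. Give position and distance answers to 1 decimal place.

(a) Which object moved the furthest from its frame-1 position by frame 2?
the green triangle

(moved 6.9; next 4.7)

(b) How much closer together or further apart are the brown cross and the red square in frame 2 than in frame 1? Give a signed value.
-1.7

Distance in frame 1: 10.0. Distance in frame 2: 8.3.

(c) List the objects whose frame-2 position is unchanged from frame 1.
the orange pentagon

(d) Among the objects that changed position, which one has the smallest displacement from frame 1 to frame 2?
the brown cross

(moved 1.2)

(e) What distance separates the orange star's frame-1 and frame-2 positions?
2.7

The orange star moved from (12.0, 2.9) to (12.9, 5.4), a distance of √(0.9² + 2.5²) ≈ 2.7.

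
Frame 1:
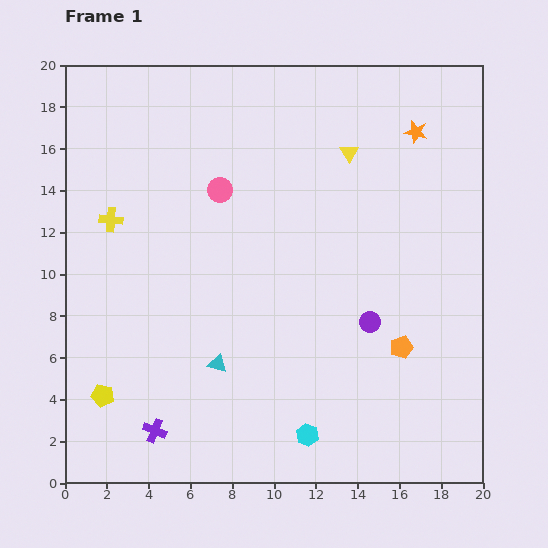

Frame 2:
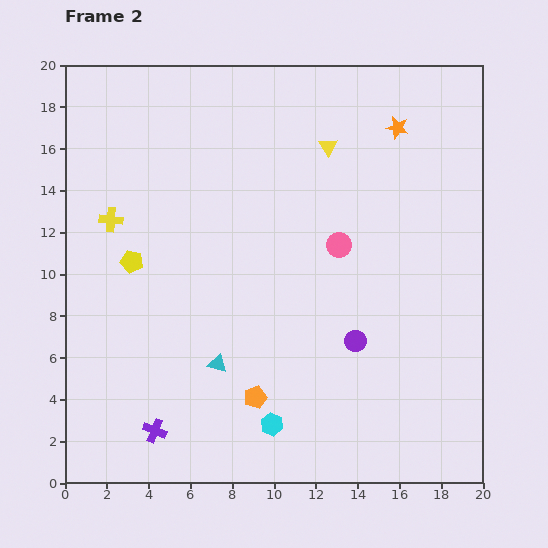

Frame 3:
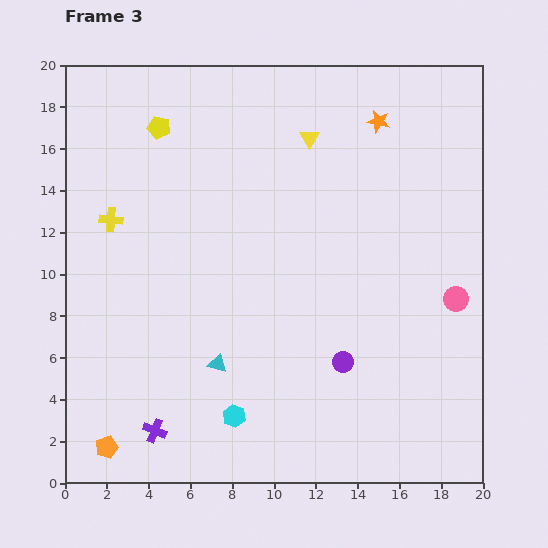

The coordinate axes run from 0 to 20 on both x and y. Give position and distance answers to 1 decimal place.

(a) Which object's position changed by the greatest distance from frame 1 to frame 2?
the orange pentagon

(moved 7.4; next 6.6)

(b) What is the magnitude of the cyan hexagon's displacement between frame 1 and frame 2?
1.8

The cyan hexagon moved from (11.6, 2.3) to (9.9, 2.8), a distance of √(1.7² + 0.5²) ≈ 1.8.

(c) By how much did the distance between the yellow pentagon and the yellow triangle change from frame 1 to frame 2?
-5.6

Distance in frame 1: 16.5. Distance in frame 2: 10.9.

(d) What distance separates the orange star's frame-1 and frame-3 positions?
1.9

The orange star moved from (16.8, 16.8) to (15.0, 17.3), a distance of √(1.8² + 0.5²) ≈ 1.9.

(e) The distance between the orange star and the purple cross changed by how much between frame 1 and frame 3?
-0.7

Distance in frame 1: 19.0. Distance in frame 3: 18.3.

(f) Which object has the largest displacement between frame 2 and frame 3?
the orange pentagon

(moved 7.5; next 6.5)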